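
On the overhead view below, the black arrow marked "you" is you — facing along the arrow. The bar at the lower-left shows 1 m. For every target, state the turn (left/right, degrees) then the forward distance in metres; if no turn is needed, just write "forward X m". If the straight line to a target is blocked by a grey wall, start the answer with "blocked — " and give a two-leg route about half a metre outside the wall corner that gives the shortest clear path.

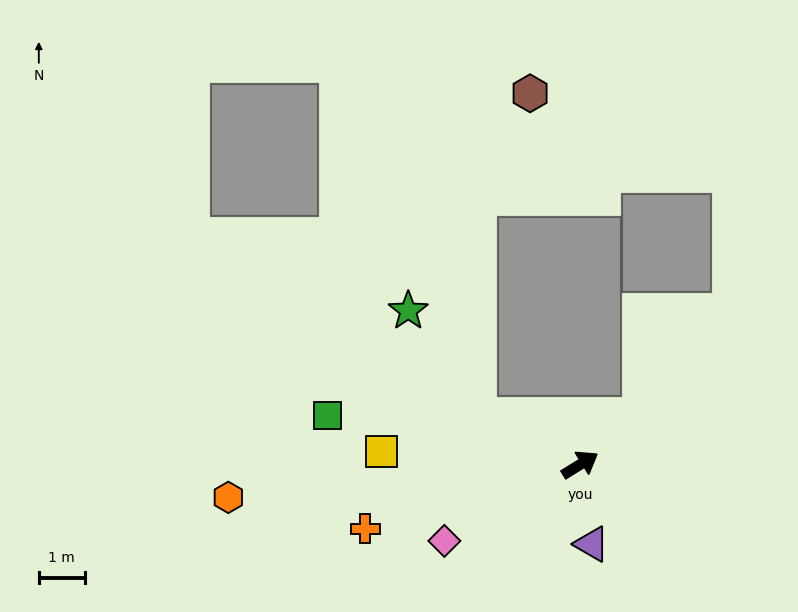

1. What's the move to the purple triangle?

turn right 113°, forward 1.7 m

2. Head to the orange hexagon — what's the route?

turn left 154°, forward 7.7 m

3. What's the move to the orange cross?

turn left 165°, forward 4.9 m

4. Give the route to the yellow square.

turn left 144°, forward 4.3 m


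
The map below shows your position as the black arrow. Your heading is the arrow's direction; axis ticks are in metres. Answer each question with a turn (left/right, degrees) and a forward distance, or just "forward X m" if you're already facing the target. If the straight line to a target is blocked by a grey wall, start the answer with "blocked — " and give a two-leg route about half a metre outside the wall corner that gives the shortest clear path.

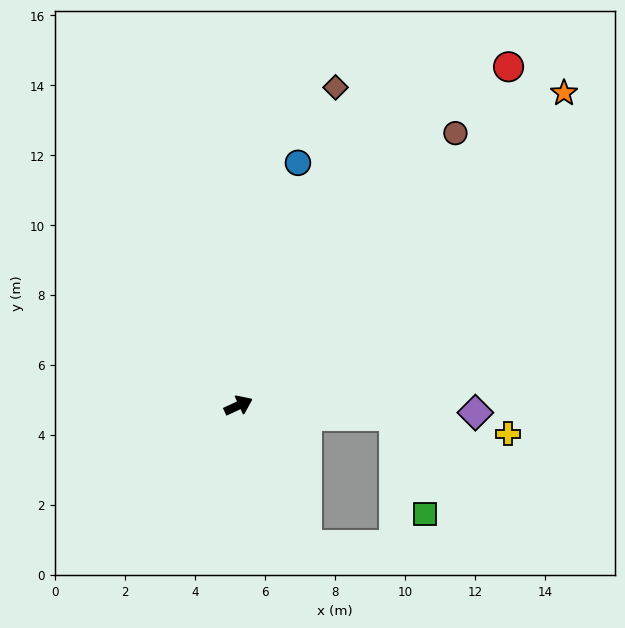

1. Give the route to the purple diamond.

turn right 26°, forward 6.8 m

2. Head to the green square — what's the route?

blocked — turn right 29°, forward 4.4 m, then turn right 68°, forward 2.9 m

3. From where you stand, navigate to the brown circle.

turn left 27°, forward 10.0 m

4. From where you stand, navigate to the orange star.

turn left 19°, forward 12.9 m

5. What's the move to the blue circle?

turn left 51°, forward 7.1 m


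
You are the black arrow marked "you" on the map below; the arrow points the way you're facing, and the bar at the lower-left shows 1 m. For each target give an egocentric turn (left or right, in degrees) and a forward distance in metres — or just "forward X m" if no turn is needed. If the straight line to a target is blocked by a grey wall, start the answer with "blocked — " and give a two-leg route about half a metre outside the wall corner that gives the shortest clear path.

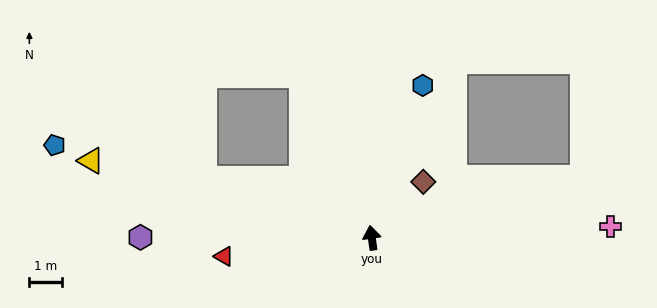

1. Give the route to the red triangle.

turn left 89°, forward 4.5 m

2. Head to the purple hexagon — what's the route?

turn left 82°, forward 7.0 m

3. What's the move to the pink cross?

turn right 96°, forward 7.2 m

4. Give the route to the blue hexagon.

turn right 27°, forward 4.9 m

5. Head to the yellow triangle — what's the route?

turn left 66°, forward 8.8 m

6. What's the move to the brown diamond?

turn right 51°, forward 2.3 m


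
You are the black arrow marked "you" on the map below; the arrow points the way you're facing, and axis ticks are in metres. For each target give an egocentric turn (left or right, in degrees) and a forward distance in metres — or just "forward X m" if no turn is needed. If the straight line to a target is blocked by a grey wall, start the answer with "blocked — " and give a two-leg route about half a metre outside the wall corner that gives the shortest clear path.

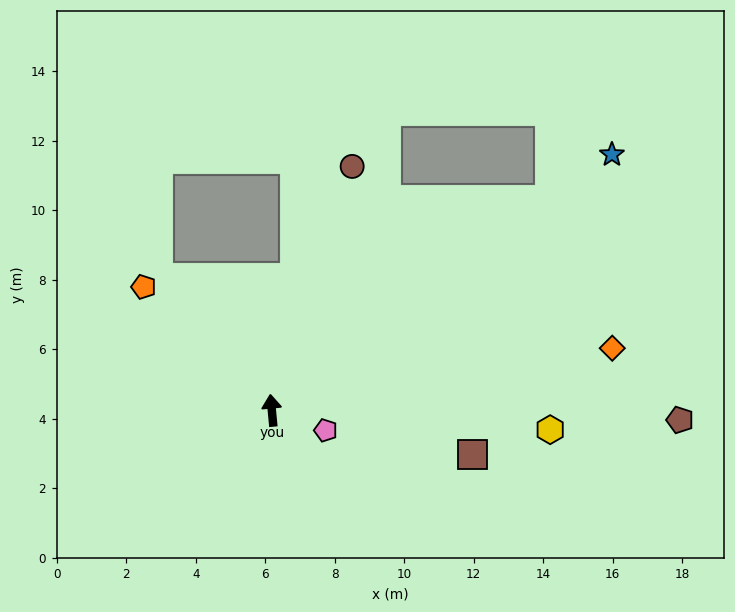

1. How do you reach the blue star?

turn right 58°, forward 12.2 m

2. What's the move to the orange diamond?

turn right 85°, forward 10.0 m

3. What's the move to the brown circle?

turn right 24°, forward 7.4 m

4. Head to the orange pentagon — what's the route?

turn left 41°, forward 5.1 m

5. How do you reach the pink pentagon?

turn right 116°, forward 1.7 m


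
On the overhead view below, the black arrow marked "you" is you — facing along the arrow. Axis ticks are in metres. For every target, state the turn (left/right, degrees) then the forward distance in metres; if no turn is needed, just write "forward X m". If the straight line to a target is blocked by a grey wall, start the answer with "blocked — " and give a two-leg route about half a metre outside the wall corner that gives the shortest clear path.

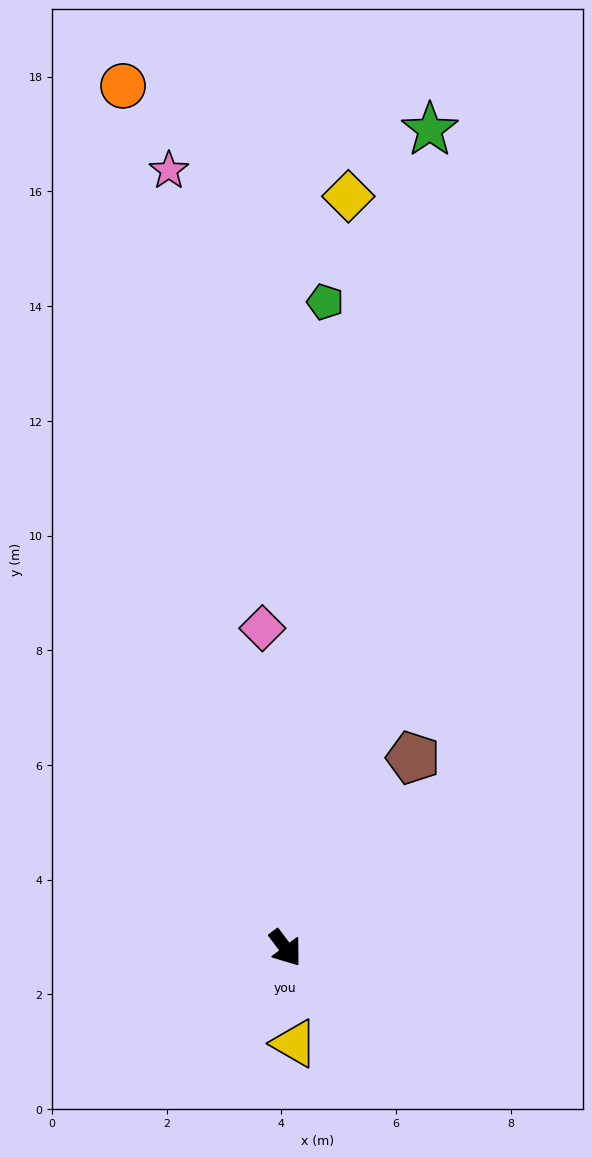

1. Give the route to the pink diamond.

turn left 147°, forward 5.6 m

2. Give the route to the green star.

turn left 133°, forward 14.5 m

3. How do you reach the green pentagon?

turn left 140°, forward 11.3 m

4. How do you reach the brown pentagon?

turn left 109°, forward 4.0 m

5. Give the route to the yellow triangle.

turn right 32°, forward 1.7 m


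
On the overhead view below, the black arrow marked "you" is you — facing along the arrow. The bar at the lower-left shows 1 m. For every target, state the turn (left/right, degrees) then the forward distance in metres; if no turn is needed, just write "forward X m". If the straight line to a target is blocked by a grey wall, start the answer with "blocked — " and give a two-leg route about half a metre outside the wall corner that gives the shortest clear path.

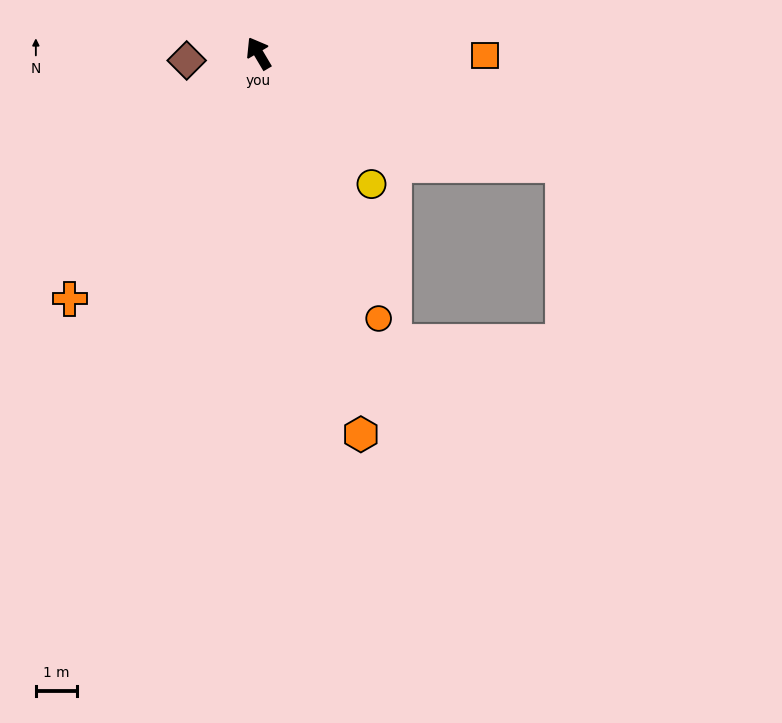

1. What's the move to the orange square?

turn right 121°, forward 5.5 m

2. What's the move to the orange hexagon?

turn left 164°, forward 9.5 m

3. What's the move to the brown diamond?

turn left 65°, forward 1.7 m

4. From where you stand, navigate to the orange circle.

turn left 174°, forward 7.0 m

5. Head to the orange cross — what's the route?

turn left 112°, forward 7.5 m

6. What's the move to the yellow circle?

turn right 170°, forward 4.2 m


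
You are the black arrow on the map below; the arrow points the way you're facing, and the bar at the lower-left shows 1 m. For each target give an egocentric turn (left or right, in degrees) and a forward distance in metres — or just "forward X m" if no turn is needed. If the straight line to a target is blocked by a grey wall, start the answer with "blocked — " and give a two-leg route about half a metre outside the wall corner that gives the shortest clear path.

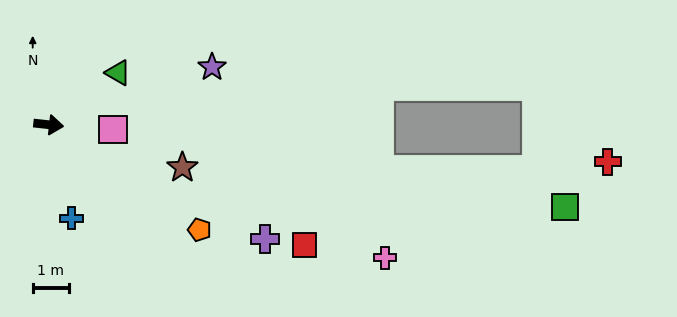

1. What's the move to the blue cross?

turn right 70°, forward 2.7 m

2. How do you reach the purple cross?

turn right 22°, forward 6.8 m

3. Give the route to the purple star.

turn left 26°, forward 4.8 m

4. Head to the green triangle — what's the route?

turn left 43°, forward 2.4 m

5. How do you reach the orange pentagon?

turn right 29°, forward 5.1 m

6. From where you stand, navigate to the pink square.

forward 1.8 m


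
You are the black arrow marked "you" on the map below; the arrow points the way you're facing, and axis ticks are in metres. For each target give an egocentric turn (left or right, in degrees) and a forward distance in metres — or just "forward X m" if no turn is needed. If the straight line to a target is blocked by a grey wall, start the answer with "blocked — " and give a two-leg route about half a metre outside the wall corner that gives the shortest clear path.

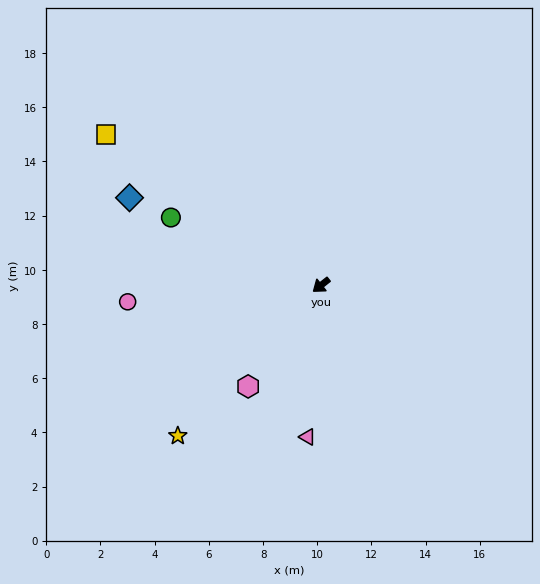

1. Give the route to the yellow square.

turn right 73°, forward 9.7 m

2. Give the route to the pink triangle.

turn left 47°, forward 5.6 m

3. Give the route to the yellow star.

turn left 8°, forward 7.7 m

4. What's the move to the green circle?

turn right 63°, forward 6.1 m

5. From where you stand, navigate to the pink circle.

turn right 33°, forward 7.2 m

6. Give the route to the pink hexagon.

turn left 16°, forward 4.6 m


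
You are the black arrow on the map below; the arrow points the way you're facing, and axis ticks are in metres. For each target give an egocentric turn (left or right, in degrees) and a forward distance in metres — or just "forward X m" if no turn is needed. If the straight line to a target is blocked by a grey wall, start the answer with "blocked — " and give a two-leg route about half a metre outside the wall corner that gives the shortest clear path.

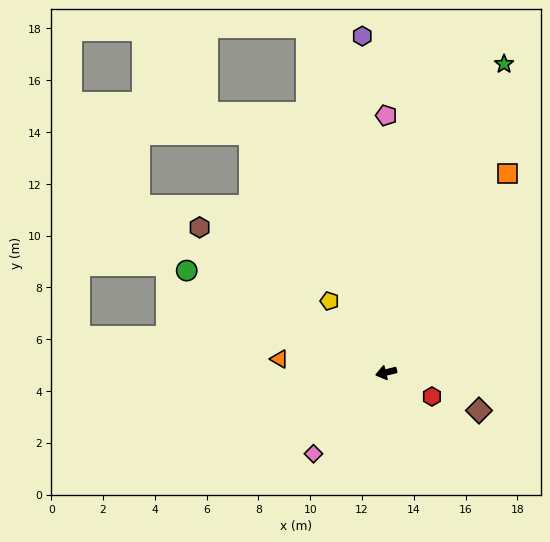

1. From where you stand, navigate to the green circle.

turn right 41°, forward 8.6 m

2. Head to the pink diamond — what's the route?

turn left 34°, forward 4.2 m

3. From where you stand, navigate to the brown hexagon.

turn right 52°, forward 9.1 m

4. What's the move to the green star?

turn right 125°, forward 12.7 m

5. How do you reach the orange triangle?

turn right 21°, forward 4.1 m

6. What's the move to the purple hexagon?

turn right 100°, forward 13.0 m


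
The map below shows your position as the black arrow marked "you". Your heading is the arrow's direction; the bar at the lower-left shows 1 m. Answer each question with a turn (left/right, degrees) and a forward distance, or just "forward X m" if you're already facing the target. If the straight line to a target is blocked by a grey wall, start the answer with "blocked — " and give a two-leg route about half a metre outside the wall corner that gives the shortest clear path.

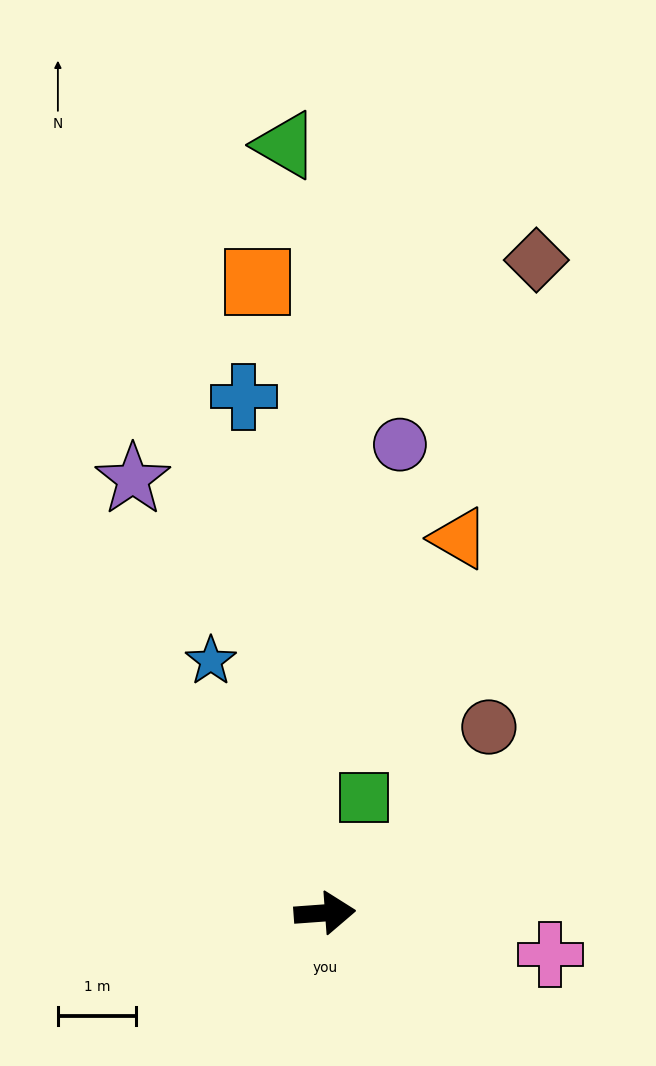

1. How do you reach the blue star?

turn left 110°, forward 3.5 m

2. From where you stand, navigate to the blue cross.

turn left 95°, forward 6.7 m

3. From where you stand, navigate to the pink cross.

turn right 15°, forward 2.9 m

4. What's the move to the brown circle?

turn left 44°, forward 3.2 m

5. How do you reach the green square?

turn left 67°, forward 1.6 m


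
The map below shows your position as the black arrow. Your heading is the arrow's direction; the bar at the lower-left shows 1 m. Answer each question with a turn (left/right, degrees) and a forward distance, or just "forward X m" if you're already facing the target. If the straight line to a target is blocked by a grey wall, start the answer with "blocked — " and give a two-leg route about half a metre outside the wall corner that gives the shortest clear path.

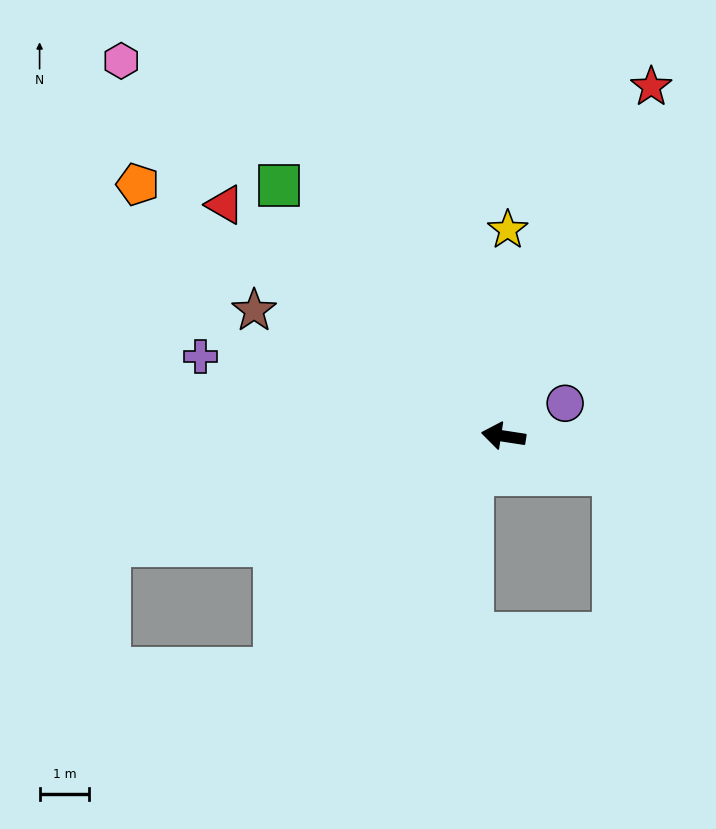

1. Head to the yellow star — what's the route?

turn right 82°, forward 4.2 m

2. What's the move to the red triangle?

turn right 31°, forward 7.3 m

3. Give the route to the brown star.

turn right 18°, forward 5.6 m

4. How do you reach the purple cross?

turn right 6°, forward 6.3 m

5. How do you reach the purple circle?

turn right 143°, forward 1.4 m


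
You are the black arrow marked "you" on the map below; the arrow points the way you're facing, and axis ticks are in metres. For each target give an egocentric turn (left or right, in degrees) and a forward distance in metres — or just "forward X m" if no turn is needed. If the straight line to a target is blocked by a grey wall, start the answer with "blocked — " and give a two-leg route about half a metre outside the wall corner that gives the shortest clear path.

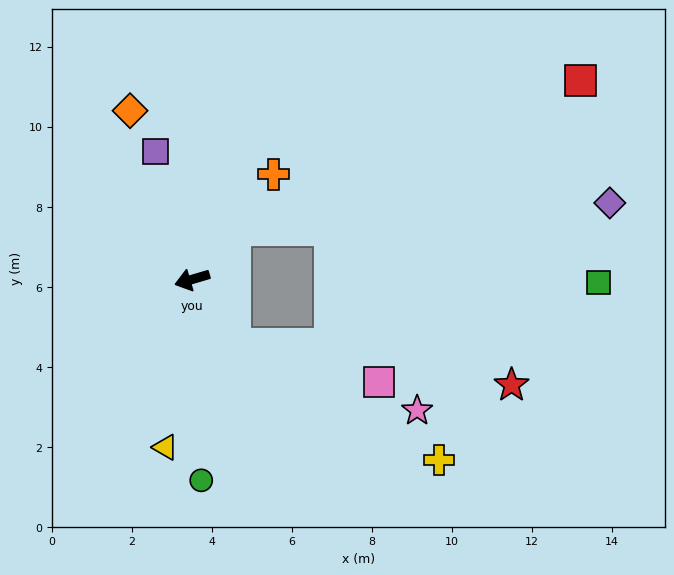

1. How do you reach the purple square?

turn right 90°, forward 3.3 m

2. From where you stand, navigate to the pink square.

blocked — turn left 106°, forward 1.9 m, then turn left 44°, forward 3.7 m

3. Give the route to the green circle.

turn left 76°, forward 5.0 m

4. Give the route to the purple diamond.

blocked — turn right 146°, forward 1.6 m, then turn right 46°, forward 9.4 m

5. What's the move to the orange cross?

turn right 144°, forward 3.3 m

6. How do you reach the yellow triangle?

turn left 64°, forward 4.2 m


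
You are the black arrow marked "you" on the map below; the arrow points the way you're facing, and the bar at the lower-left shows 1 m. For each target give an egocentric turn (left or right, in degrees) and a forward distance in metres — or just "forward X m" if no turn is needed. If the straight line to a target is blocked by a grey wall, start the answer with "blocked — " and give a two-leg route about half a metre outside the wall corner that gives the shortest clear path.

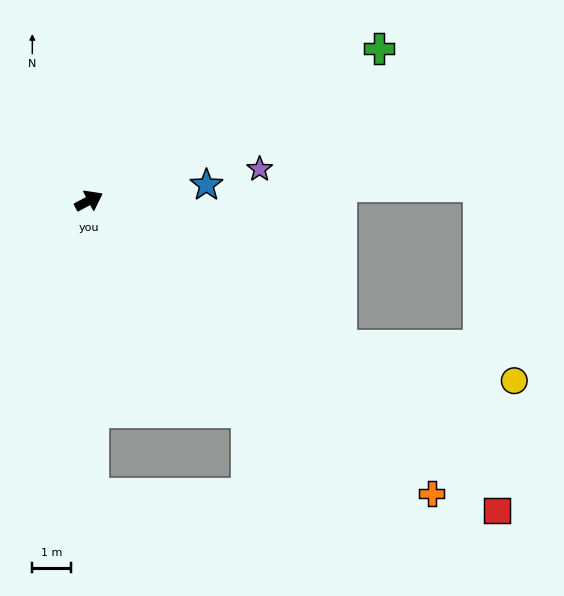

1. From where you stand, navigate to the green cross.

forward 8.4 m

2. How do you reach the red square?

turn right 65°, forward 13.2 m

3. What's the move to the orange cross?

turn right 68°, forward 11.6 m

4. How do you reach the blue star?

turn right 20°, forward 3.0 m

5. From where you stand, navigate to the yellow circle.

blocked — turn right 58°, forward 7.5 m, then turn left 19°, forward 4.6 m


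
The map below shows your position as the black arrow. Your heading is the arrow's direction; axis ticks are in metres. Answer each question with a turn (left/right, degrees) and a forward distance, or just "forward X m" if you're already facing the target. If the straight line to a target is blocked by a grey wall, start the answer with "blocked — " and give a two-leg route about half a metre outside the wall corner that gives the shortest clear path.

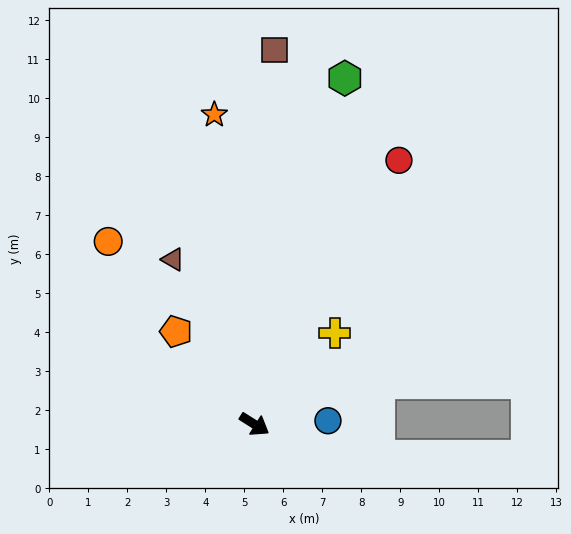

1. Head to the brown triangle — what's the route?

turn left 148°, forward 4.7 m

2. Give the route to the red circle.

turn left 94°, forward 7.7 m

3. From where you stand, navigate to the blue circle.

turn left 35°, forward 1.9 m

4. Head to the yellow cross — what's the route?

turn left 81°, forward 3.1 m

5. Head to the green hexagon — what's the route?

turn left 108°, forward 9.2 m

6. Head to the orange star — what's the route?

turn left 130°, forward 8.0 m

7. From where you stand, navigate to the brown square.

turn left 119°, forward 9.6 m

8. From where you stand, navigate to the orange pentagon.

turn left 162°, forward 3.1 m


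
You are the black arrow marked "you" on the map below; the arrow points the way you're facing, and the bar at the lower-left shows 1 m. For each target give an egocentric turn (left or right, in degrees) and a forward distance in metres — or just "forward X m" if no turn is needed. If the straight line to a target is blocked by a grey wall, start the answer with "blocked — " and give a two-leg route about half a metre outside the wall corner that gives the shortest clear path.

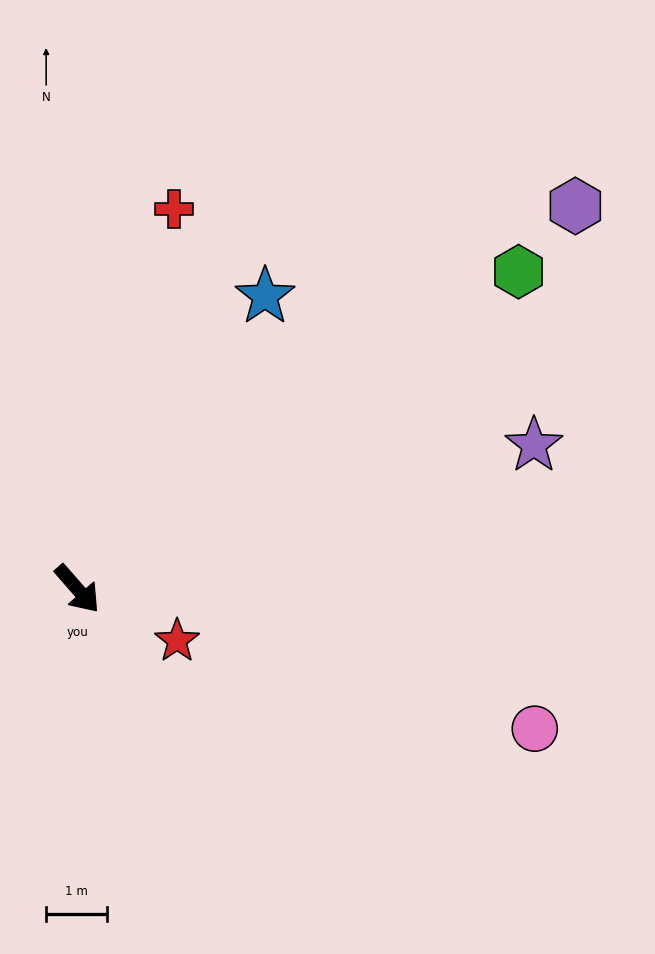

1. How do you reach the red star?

turn left 21°, forward 1.8 m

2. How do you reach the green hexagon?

turn left 85°, forward 8.9 m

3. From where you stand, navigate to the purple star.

turn left 66°, forward 7.8 m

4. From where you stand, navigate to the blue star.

turn left 106°, forward 5.7 m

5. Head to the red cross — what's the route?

turn left 125°, forward 6.4 m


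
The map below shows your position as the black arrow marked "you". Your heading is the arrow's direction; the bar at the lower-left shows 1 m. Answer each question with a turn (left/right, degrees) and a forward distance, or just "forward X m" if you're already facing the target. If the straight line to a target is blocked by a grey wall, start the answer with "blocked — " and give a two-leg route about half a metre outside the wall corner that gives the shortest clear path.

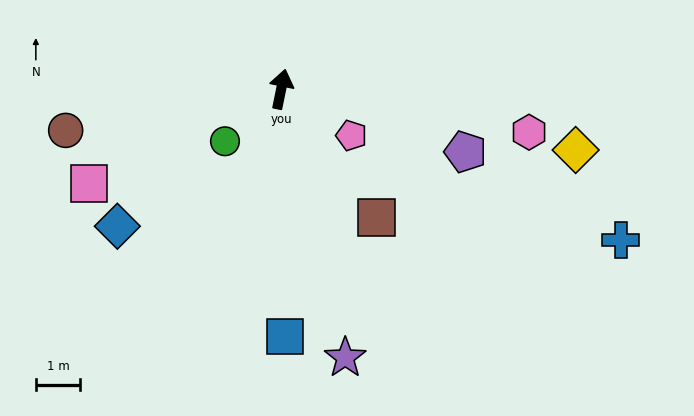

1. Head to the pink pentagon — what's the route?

turn right 112°, forward 1.9 m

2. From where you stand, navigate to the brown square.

turn right 132°, forward 3.6 m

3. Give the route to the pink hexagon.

turn right 88°, forward 5.7 m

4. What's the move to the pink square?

turn left 128°, forward 4.9 m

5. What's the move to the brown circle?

turn left 112°, forward 5.0 m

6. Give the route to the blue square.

turn right 168°, forward 5.6 m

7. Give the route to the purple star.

turn right 155°, forward 6.3 m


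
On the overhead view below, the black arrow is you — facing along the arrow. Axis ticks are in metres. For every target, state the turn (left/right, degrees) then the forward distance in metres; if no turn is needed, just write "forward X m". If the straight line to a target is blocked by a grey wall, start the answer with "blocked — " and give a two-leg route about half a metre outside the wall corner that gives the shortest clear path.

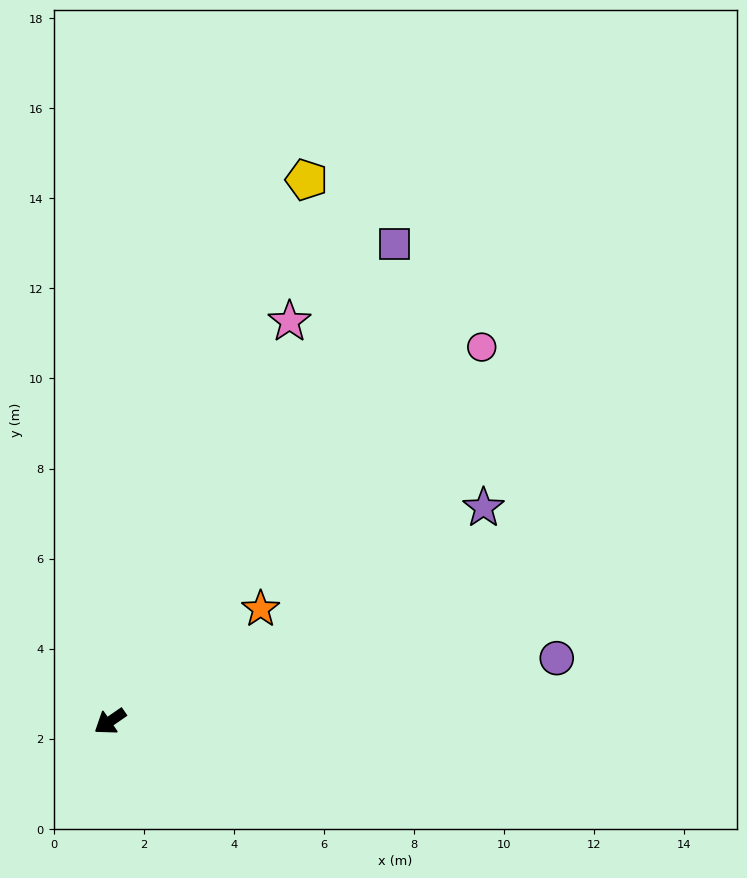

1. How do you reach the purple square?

turn right 155°, forward 12.3 m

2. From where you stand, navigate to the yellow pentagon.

turn right 145°, forward 12.8 m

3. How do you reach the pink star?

turn right 149°, forward 9.7 m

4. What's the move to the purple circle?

turn left 153°, forward 10.0 m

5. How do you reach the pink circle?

turn right 169°, forward 11.7 m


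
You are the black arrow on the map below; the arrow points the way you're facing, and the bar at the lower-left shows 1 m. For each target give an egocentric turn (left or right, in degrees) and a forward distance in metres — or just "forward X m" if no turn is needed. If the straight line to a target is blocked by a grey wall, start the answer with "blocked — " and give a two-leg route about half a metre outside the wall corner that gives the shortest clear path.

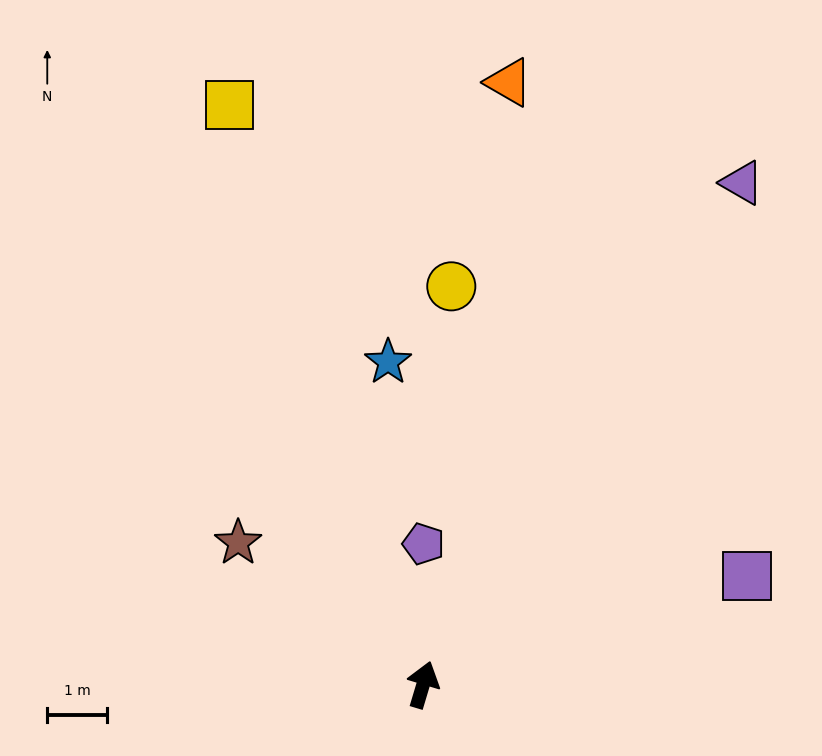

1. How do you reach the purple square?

turn right 55°, forward 5.7 m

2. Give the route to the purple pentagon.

turn left 17°, forward 2.3 m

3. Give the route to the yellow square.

turn left 35°, forward 10.1 m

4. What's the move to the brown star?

turn left 69°, forward 3.9 m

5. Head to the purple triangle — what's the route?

turn right 16°, forward 9.9 m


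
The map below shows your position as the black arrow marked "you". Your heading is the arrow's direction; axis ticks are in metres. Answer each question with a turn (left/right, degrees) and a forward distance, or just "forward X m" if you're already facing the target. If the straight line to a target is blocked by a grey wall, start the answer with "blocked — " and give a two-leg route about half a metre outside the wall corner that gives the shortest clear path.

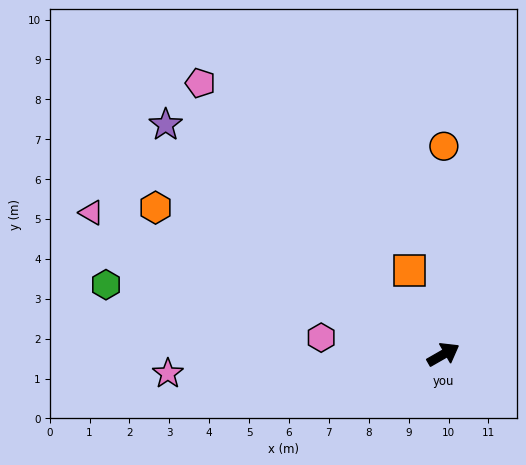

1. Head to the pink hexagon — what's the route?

turn left 142°, forward 3.1 m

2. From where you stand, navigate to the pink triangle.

turn left 128°, forward 9.5 m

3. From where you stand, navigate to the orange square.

turn left 82°, forward 2.3 m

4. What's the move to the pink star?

turn left 154°, forward 6.9 m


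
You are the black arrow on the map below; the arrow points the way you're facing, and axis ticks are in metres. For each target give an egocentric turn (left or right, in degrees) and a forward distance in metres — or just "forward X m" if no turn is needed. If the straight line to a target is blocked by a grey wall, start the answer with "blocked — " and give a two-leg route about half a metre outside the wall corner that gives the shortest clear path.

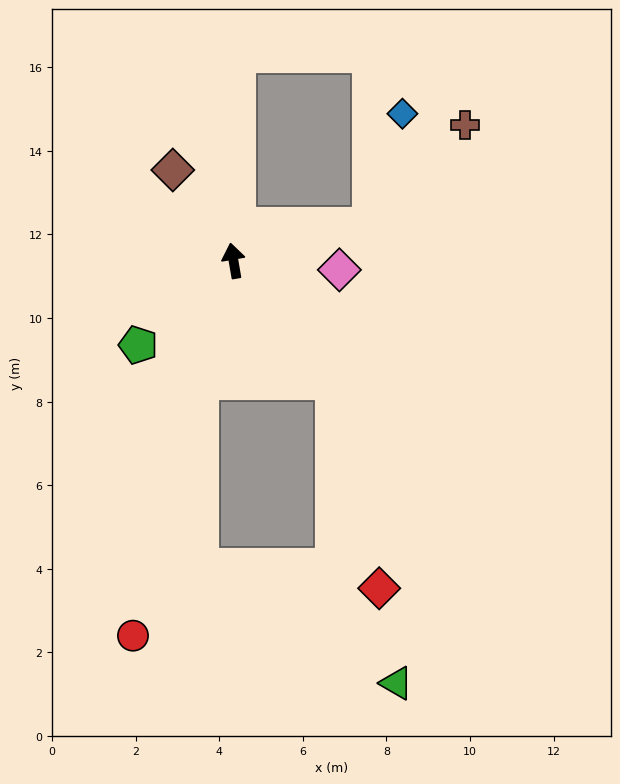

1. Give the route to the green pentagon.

turn left 122°, forward 3.0 m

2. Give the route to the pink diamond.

turn right 105°, forward 2.5 m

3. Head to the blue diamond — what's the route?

blocked — turn right 85°, forward 3.4 m, then turn left 59°, forward 2.8 m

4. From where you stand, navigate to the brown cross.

blocked — turn right 85°, forward 3.4 m, then turn left 32°, forward 3.3 m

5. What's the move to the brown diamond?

turn left 24°, forward 2.6 m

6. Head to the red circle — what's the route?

turn left 155°, forward 9.3 m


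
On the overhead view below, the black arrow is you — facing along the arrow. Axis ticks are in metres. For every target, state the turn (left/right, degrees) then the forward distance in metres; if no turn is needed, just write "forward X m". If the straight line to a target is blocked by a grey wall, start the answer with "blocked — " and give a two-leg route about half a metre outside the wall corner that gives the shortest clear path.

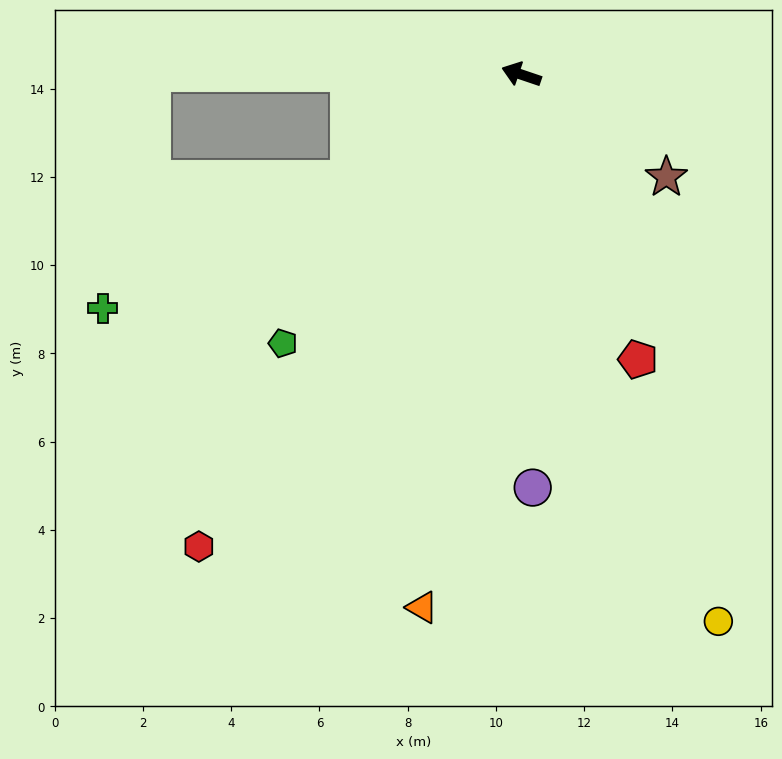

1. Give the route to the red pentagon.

turn left 131°, forward 7.0 m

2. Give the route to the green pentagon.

turn left 67°, forward 8.1 m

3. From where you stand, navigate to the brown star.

turn left 163°, forward 4.0 m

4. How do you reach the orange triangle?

turn left 98°, forward 12.3 m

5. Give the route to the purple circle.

turn left 110°, forward 9.4 m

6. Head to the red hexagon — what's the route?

turn left 74°, forward 13.0 m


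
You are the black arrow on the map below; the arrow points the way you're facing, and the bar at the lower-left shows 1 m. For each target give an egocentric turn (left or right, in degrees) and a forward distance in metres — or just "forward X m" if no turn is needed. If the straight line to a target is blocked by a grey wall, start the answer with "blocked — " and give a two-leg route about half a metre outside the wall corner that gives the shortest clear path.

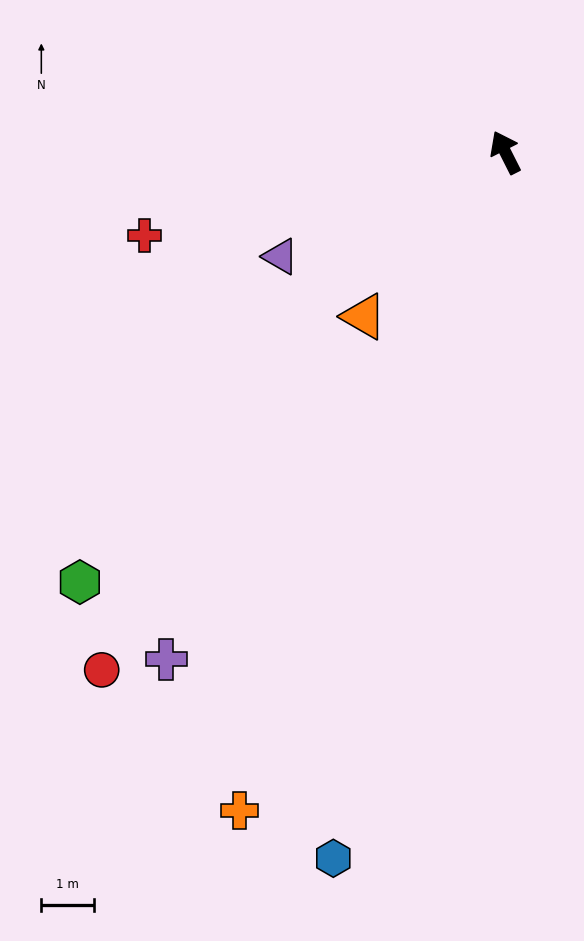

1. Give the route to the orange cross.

turn left 131°, forward 13.4 m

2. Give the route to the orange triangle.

turn left 112°, forward 4.1 m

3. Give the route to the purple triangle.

turn left 88°, forward 4.7 m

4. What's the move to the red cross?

turn left 76°, forward 7.0 m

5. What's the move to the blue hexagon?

turn left 140°, forward 13.7 m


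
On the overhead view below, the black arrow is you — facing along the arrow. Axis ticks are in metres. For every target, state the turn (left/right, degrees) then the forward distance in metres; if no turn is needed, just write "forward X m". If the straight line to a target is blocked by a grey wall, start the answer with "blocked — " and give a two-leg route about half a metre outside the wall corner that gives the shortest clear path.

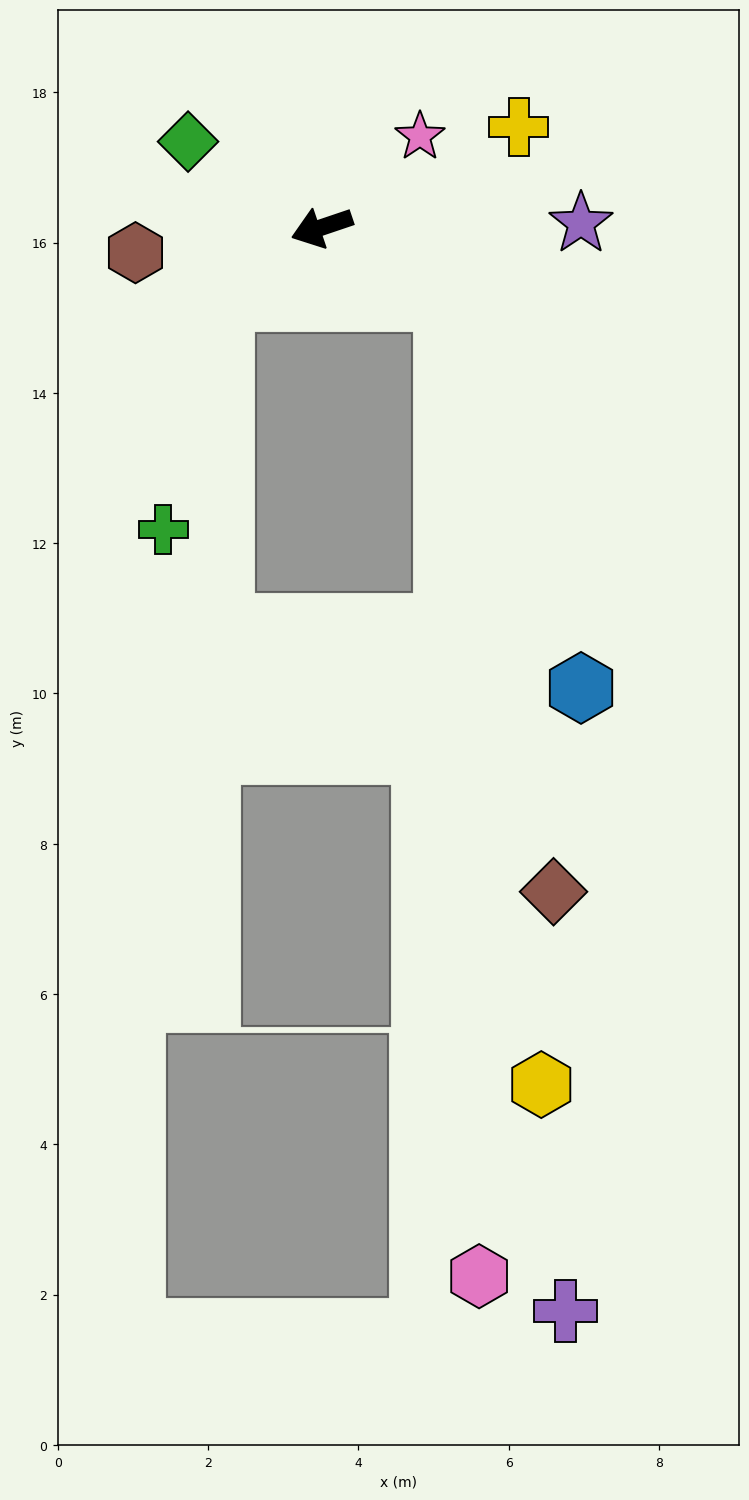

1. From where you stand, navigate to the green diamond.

turn right 51°, forward 2.1 m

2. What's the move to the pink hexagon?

blocked — turn left 131°, forward 1.9 m, then turn right 58°, forward 13.0 m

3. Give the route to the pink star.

turn right 156°, forward 1.8 m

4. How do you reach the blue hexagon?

blocked — turn left 131°, forward 1.9 m, then turn right 40°, forward 5.5 m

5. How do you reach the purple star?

turn left 162°, forward 3.4 m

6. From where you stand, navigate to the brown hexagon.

turn right 11°, forward 2.5 m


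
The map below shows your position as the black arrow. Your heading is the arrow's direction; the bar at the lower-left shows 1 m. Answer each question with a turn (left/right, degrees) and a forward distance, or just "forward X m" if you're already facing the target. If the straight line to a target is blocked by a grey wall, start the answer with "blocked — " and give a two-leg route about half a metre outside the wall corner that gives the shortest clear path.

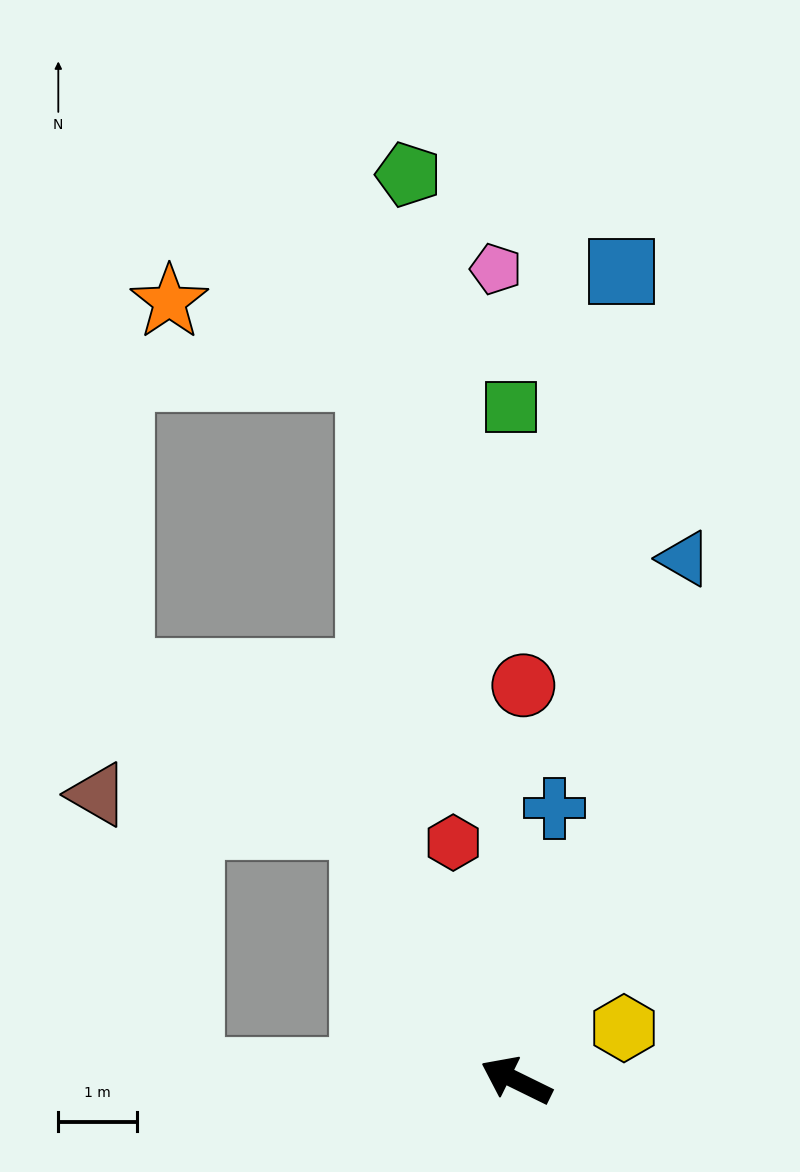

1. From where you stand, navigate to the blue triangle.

turn right 82°, forward 7.0 m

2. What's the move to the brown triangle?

blocked — turn right 33°, forward 3.8 m, then turn left 53°, forward 3.4 m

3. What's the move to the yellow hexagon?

turn right 128°, forward 1.5 m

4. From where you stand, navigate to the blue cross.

turn right 72°, forward 3.5 m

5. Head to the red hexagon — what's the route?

turn right 49°, forward 3.1 m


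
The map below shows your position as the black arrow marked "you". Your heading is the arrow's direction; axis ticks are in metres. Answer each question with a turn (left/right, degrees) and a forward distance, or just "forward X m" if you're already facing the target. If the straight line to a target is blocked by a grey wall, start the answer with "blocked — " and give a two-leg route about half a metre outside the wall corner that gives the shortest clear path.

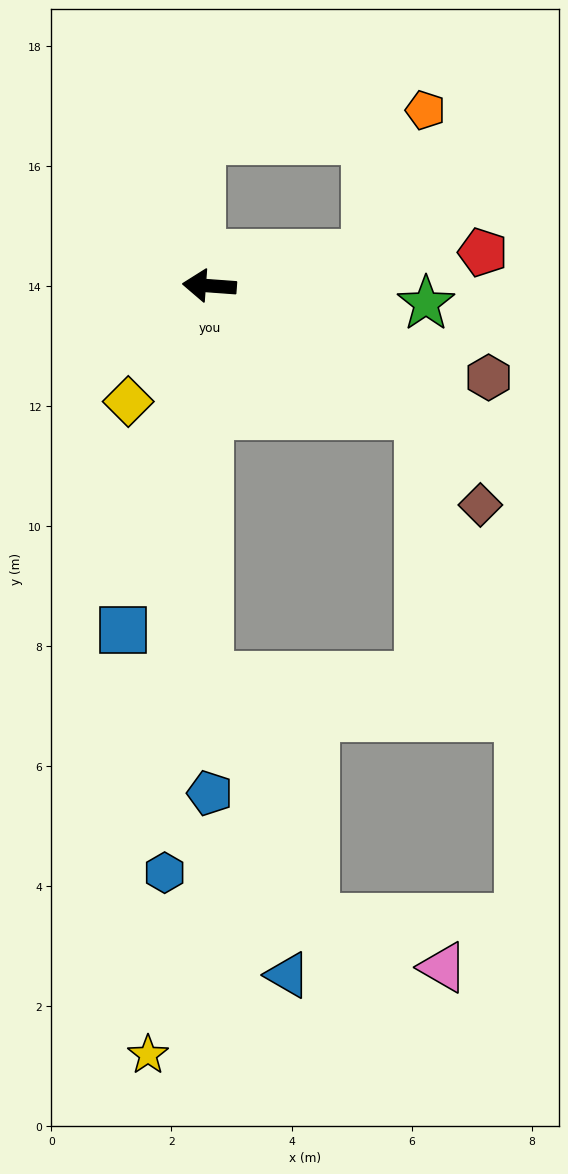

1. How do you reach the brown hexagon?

turn left 166°, forward 4.9 m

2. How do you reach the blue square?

turn left 80°, forward 5.9 m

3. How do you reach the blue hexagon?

turn left 90°, forward 9.8 m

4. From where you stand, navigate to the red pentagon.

turn right 169°, forward 4.6 m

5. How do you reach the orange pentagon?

blocked — turn right 165°, forward 2.7 m, then turn left 57°, forward 2.6 m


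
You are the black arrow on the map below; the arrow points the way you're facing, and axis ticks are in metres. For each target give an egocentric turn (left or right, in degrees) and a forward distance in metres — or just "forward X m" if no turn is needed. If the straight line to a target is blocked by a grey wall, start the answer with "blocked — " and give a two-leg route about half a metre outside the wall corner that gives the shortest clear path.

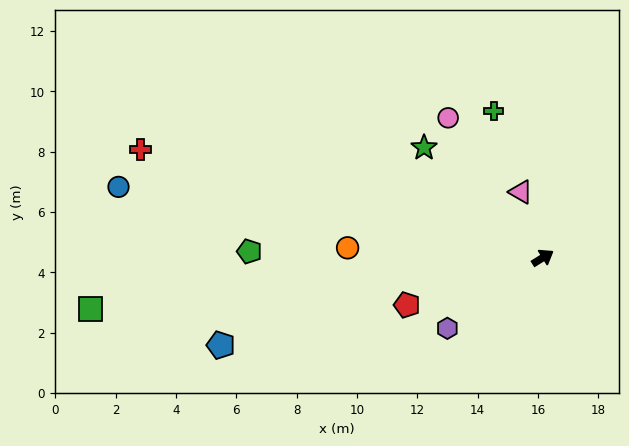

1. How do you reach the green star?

turn left 105°, forward 5.4 m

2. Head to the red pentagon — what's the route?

turn left 167°, forward 4.8 m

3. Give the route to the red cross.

turn left 133°, forward 13.8 m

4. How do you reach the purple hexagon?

turn right 175°, forward 3.9 m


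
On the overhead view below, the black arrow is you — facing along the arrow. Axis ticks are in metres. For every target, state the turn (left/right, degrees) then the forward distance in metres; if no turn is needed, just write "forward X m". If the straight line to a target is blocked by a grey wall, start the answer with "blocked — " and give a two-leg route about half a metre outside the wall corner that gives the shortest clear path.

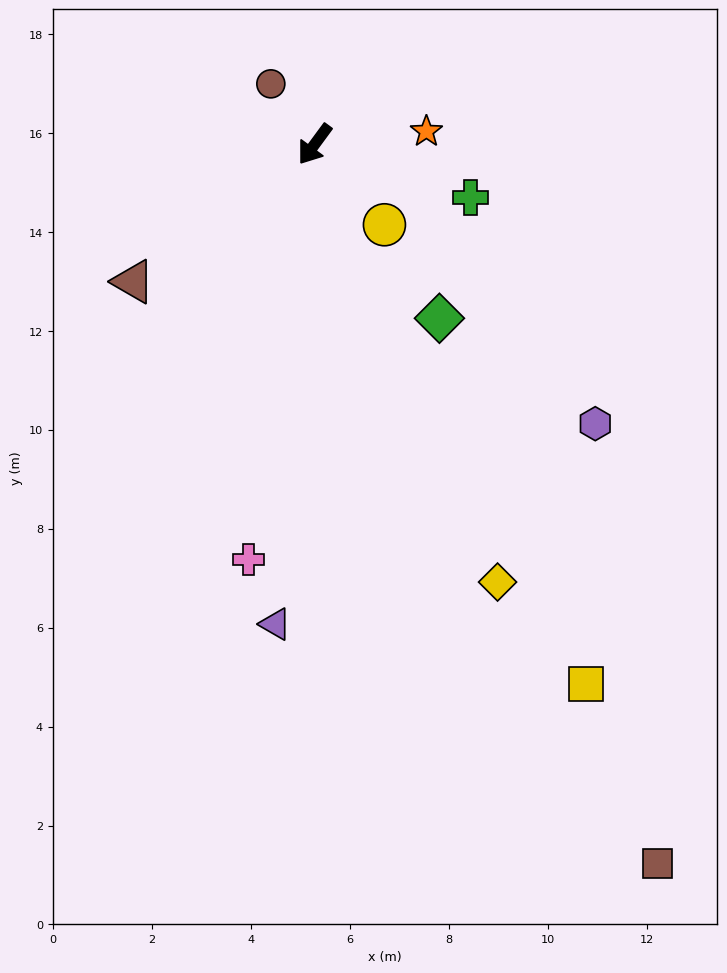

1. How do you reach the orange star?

turn left 133°, forward 2.3 m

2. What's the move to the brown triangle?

turn right 17°, forward 4.6 m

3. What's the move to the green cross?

turn left 107°, forward 3.3 m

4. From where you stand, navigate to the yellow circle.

turn left 77°, forward 2.2 m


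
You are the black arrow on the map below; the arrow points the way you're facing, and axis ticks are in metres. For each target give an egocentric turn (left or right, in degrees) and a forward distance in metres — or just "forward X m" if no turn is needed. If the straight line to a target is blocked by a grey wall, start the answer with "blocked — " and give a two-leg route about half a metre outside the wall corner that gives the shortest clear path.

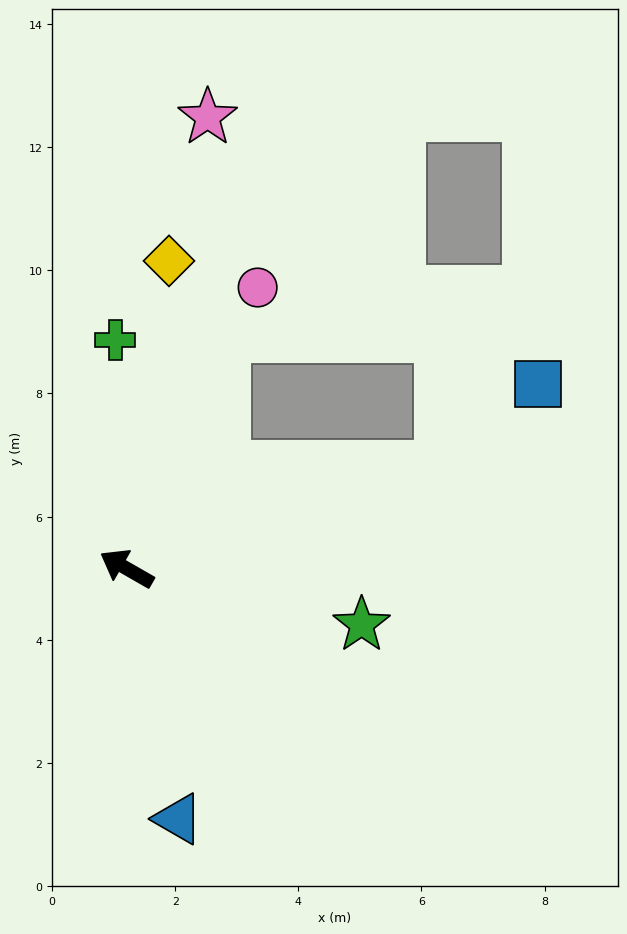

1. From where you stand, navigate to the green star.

turn right 164°, forward 3.9 m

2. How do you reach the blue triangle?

turn left 131°, forward 4.2 m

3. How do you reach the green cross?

turn right 57°, forward 3.7 m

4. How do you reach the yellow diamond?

turn right 68°, forward 5.0 m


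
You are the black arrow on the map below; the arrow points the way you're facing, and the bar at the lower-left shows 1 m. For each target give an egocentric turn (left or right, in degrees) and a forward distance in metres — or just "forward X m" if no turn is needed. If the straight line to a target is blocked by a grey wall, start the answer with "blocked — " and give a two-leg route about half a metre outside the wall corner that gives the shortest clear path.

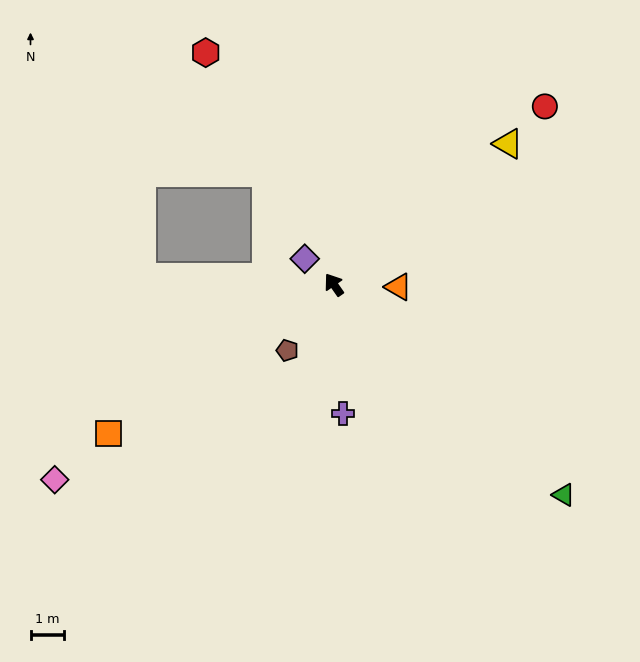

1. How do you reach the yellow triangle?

turn right 86°, forward 6.6 m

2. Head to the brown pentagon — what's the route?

turn left 110°, forward 2.4 m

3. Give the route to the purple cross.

turn left 149°, forward 3.8 m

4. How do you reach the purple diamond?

turn left 14°, forward 1.1 m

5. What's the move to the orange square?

turn left 89°, forward 8.0 m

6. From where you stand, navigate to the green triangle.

turn right 167°, forward 9.2 m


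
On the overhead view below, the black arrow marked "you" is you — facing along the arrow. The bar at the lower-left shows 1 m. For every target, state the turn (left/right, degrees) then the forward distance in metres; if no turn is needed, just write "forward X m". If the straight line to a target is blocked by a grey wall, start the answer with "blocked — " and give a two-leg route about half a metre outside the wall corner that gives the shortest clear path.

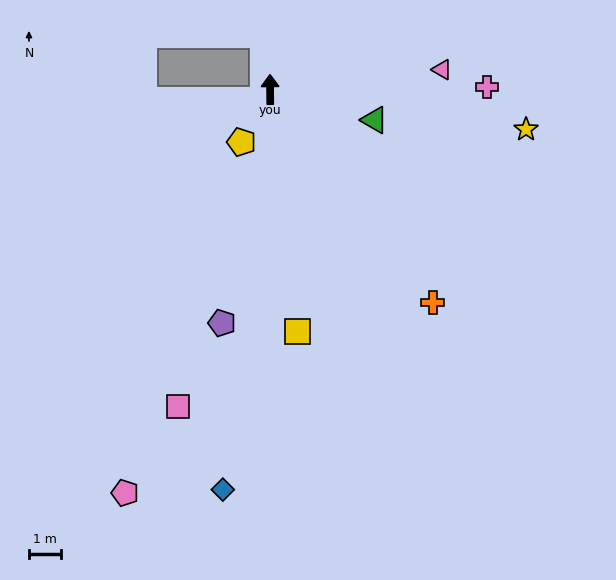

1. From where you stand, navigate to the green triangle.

turn right 107°, forward 3.4 m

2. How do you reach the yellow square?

turn right 174°, forward 7.7 m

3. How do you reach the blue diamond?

turn left 173°, forward 12.7 m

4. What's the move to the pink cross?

turn right 90°, forward 6.8 m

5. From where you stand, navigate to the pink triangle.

turn right 84°, forward 5.5 m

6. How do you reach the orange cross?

turn right 143°, forward 8.5 m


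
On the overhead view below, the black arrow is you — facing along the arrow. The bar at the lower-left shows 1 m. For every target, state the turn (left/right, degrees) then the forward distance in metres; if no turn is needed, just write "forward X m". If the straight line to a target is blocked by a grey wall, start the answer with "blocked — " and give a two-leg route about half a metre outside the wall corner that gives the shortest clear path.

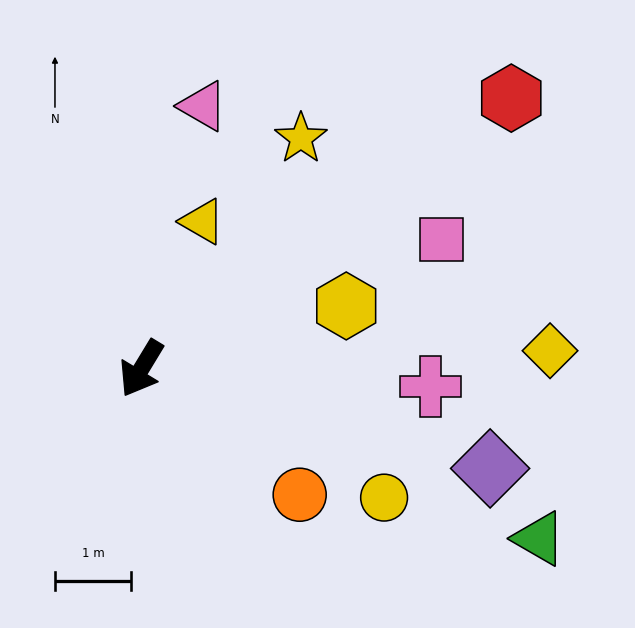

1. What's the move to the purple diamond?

turn left 105°, forward 4.8 m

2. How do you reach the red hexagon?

turn left 157°, forward 6.0 m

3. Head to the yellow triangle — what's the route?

turn right 171°, forward 2.1 m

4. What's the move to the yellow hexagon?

turn left 138°, forward 2.8 m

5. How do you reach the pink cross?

turn left 118°, forward 3.8 m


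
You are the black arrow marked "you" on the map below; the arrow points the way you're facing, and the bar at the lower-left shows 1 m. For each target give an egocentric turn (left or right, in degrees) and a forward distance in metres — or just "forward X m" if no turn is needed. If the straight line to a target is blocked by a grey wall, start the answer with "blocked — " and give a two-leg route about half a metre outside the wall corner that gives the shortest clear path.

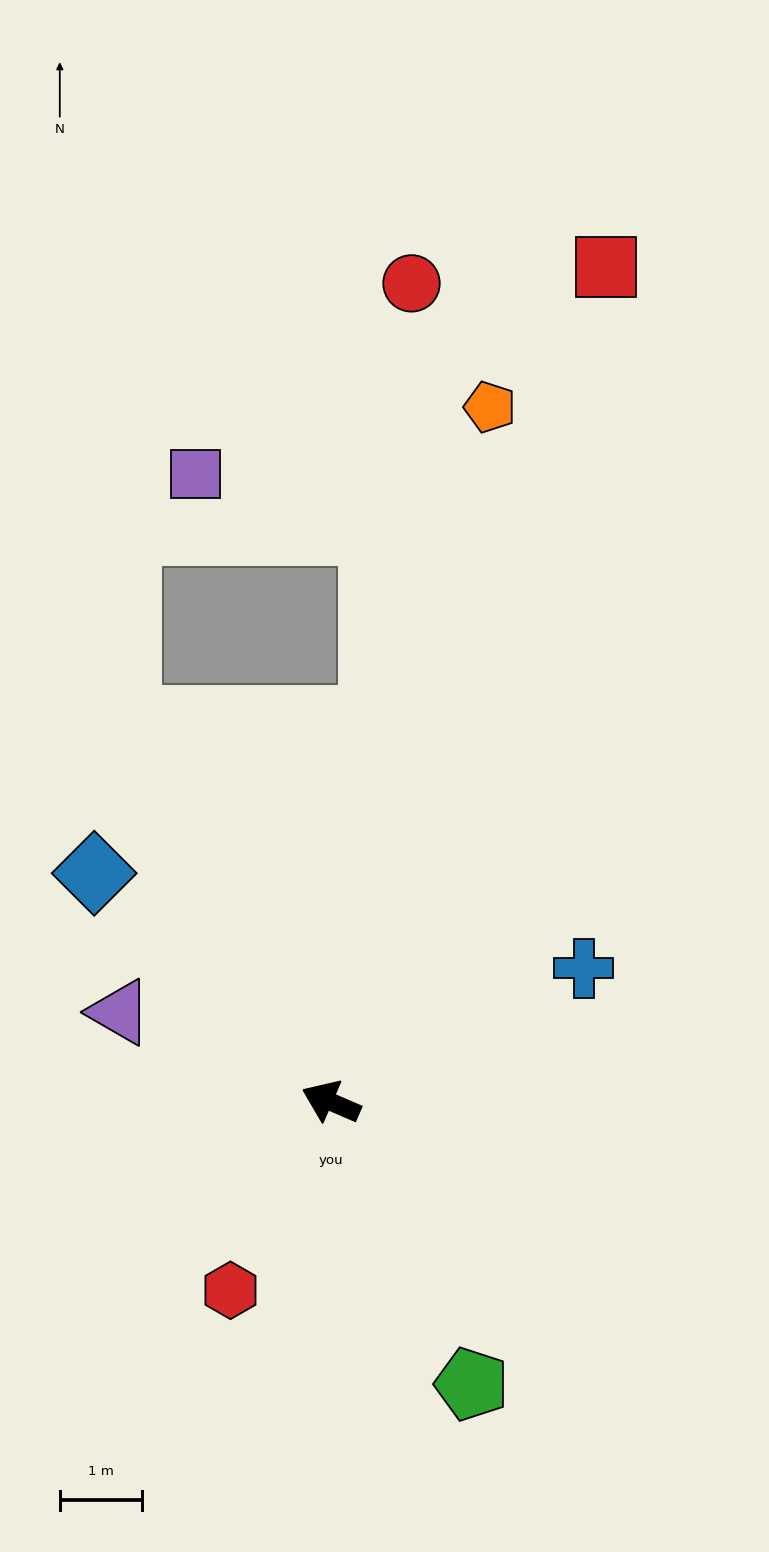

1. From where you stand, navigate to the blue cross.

turn right 129°, forward 3.5 m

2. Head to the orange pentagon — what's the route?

turn right 80°, forward 8.7 m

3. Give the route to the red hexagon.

turn left 85°, forward 2.6 m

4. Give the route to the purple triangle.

forward 2.8 m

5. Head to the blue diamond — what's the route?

turn right 21°, forward 4.0 m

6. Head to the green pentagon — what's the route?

turn left 140°, forward 3.9 m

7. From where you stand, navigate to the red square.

turn right 85°, forward 10.8 m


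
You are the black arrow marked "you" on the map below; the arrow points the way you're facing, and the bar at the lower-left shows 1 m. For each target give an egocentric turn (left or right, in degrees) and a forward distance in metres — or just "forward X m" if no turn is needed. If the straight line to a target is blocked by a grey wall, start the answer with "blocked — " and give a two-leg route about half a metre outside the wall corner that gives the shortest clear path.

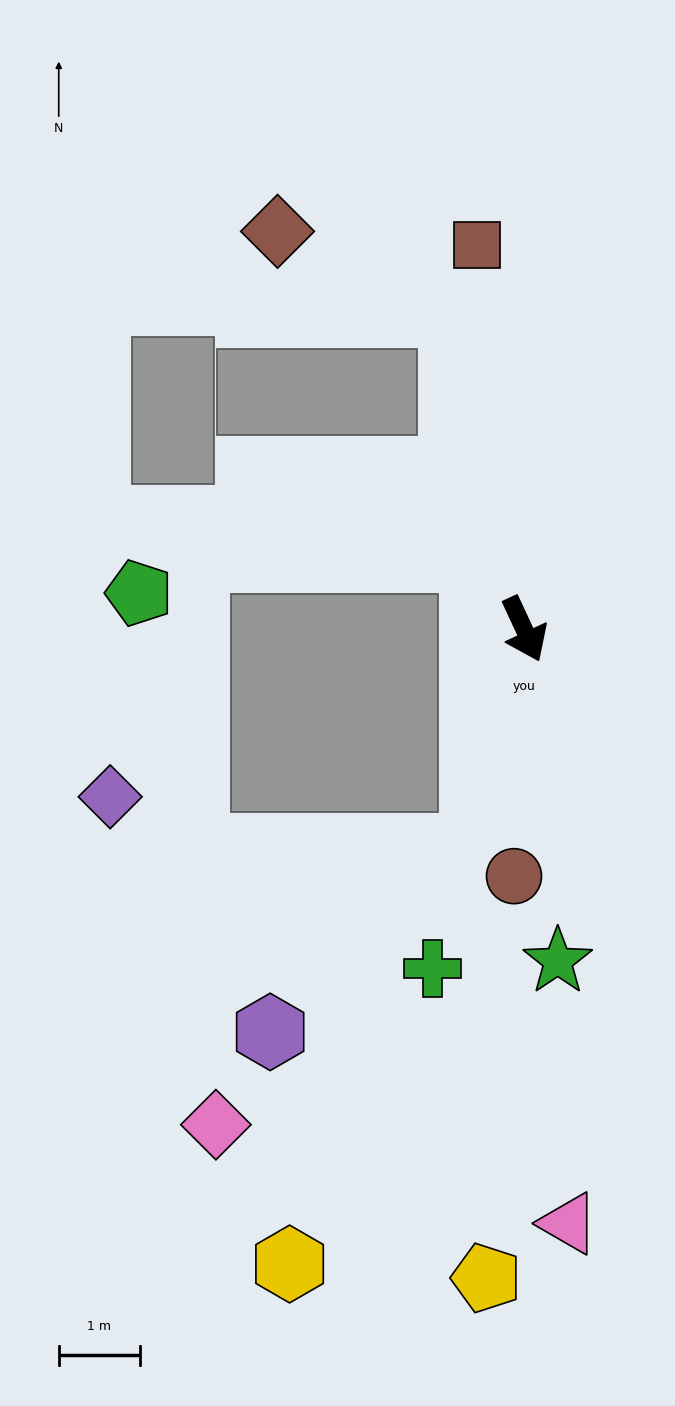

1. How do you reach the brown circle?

turn right 27°, forward 3.0 m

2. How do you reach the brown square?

turn left 162°, forward 4.8 m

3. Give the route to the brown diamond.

blocked — turn left 168°, forward 4.0 m, then turn left 52°, forward 2.4 m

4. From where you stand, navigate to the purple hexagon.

blocked — turn right 38°, forward 2.8 m, then turn right 35°, forward 3.4 m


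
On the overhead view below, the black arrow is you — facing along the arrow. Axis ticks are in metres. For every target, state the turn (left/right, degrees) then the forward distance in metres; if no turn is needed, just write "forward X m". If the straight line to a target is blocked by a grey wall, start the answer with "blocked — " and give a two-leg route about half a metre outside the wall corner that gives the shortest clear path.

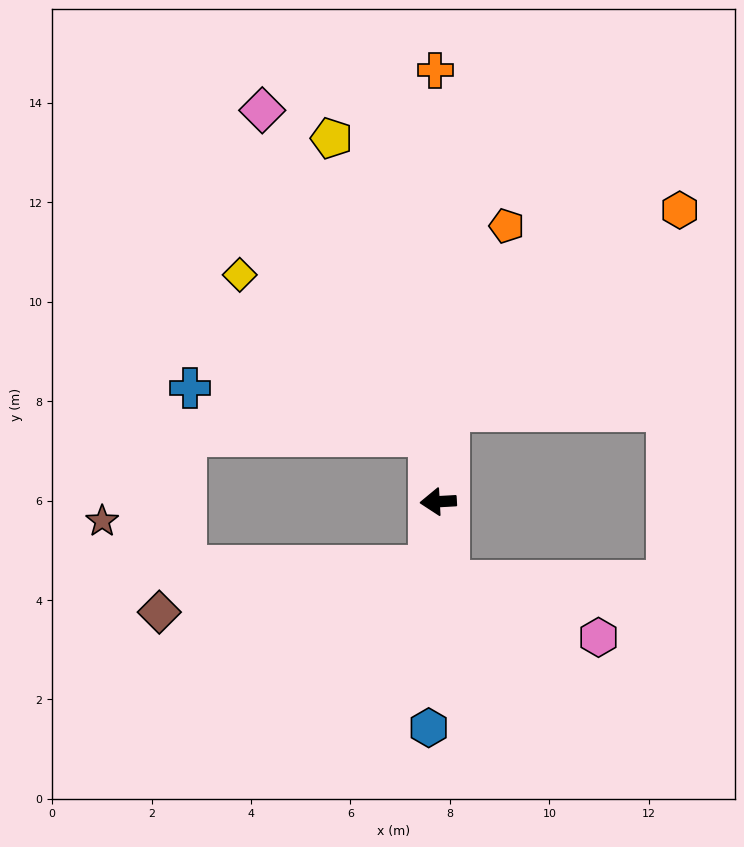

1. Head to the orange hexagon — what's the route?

blocked — turn right 100°, forward 1.8 m, then turn right 42°, forward 6.2 m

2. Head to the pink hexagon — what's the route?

blocked — turn left 94°, forward 1.6 m, then turn left 62°, forward 3.2 m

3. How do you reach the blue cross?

blocked — turn right 85°, forward 1.3 m, then turn left 71°, forward 4.9 m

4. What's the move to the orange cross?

turn right 93°, forward 8.7 m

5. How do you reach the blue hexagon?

turn left 84°, forward 4.6 m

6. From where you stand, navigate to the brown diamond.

blocked — turn left 79°, forward 1.3 m, then turn right 73°, forward 5.5 m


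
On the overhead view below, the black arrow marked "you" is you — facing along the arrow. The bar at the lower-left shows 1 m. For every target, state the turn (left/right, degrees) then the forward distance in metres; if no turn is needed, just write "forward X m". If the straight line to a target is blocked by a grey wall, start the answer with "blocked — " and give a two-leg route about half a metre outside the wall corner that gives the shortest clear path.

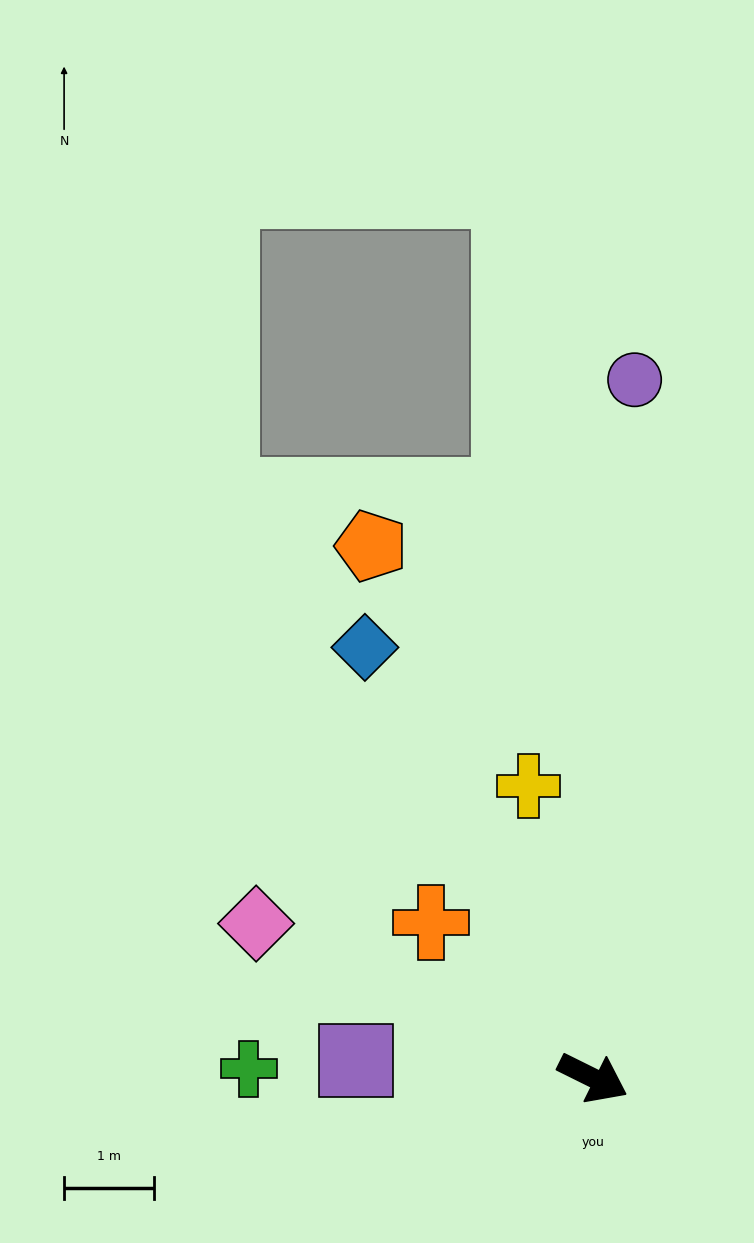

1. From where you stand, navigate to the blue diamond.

turn left 144°, forward 5.4 m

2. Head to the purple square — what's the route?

turn right 158°, forward 2.6 m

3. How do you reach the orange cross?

turn left 163°, forward 2.5 m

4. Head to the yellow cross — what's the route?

turn left 129°, forward 3.3 m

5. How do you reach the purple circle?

turn left 113°, forward 7.8 m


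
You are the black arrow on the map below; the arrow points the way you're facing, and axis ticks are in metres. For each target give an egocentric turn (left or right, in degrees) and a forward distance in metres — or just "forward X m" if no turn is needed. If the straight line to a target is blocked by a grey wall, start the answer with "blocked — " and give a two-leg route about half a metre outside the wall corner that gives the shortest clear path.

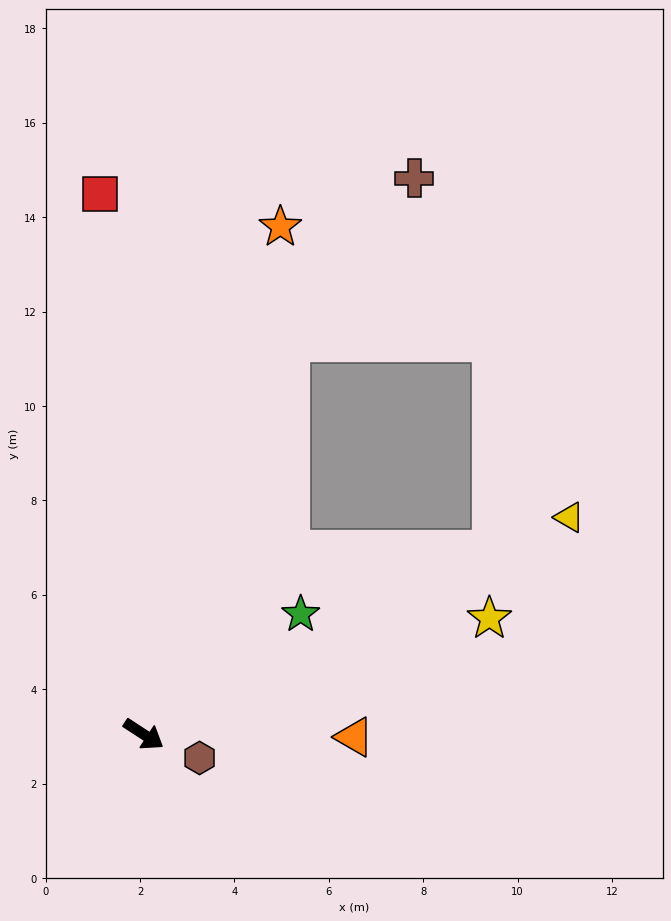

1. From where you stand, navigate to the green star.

turn left 71°, forward 4.2 m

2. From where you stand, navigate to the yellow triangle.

turn left 60°, forward 10.1 m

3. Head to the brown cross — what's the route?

blocked — turn left 103°, forward 8.9 m, then turn right 17°, forward 4.4 m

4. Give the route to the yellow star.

turn left 52°, forward 7.7 m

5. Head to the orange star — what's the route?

turn left 108°, forward 11.1 m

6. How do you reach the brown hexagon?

turn left 10°, forward 1.3 m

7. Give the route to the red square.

turn left 128°, forward 11.5 m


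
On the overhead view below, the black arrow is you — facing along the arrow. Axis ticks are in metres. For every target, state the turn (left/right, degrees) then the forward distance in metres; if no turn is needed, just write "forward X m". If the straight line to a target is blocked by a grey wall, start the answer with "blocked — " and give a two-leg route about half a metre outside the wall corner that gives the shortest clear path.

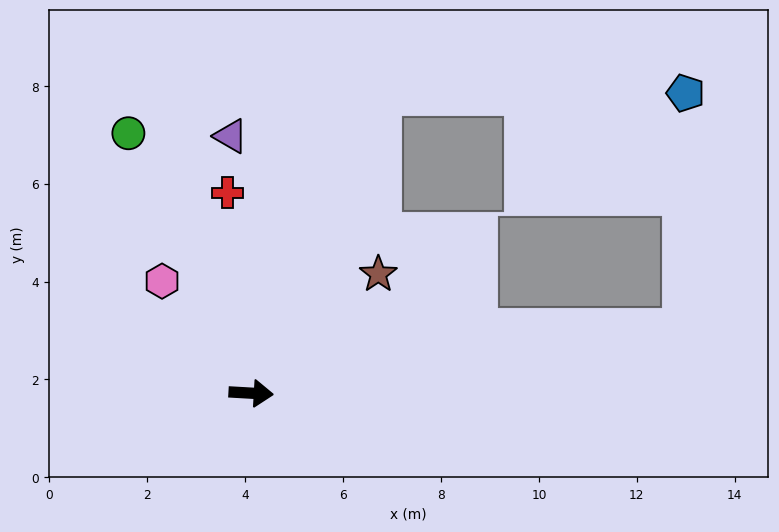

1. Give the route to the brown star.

turn left 46°, forward 3.6 m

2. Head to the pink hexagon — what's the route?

turn left 132°, forward 2.9 m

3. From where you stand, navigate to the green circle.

turn left 119°, forward 5.9 m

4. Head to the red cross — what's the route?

turn left 100°, forward 4.1 m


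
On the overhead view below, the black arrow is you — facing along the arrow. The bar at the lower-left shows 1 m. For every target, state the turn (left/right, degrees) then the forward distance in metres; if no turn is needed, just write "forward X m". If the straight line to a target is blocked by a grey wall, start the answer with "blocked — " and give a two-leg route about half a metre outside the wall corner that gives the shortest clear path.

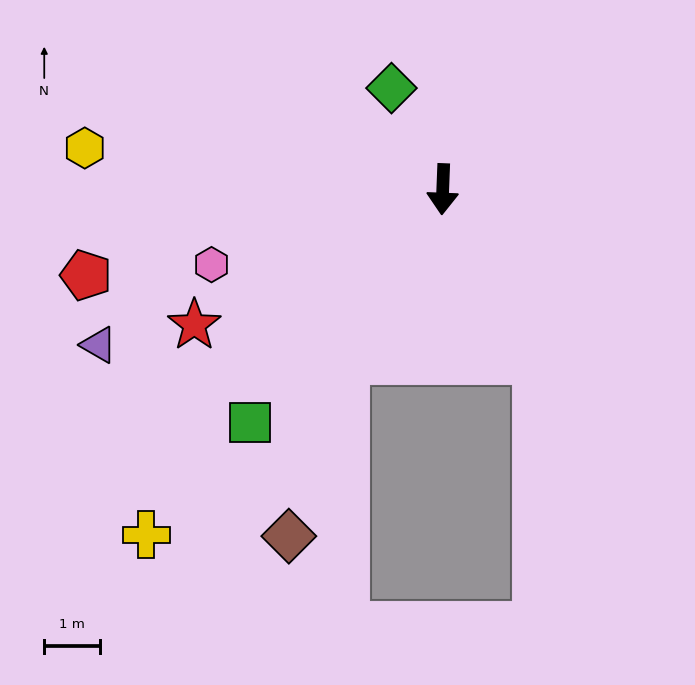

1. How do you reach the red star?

turn right 59°, forward 5.1 m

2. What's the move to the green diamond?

turn right 151°, forward 2.0 m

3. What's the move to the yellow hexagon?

turn right 94°, forward 6.4 m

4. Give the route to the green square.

turn right 37°, forward 5.4 m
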